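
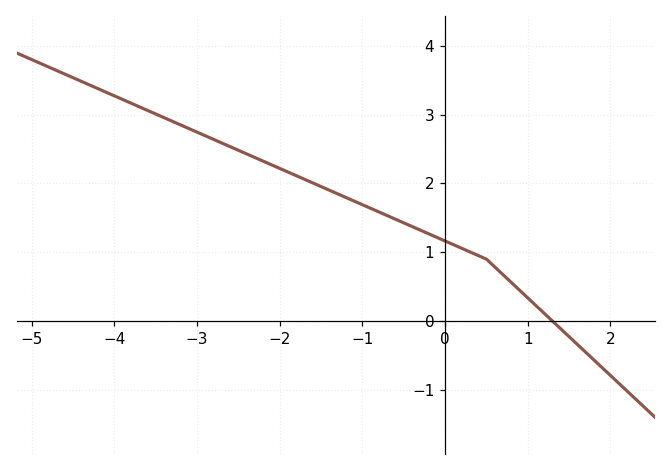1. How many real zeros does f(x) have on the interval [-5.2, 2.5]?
1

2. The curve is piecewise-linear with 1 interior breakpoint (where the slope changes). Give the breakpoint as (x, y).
(0.5, 0.9)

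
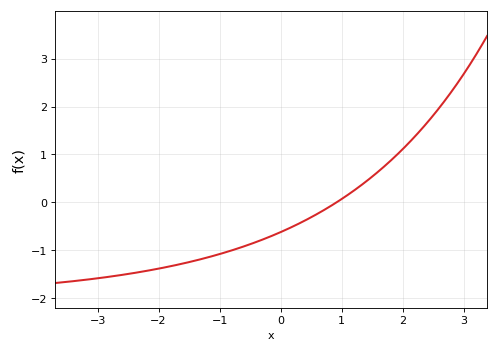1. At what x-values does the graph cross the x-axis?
0.916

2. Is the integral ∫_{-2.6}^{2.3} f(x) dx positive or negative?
negative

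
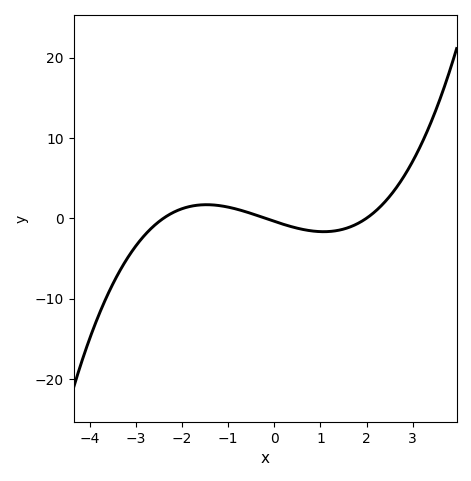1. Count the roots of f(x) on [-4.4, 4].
3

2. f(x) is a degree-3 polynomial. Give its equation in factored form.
y = 0.41(x + 2.4)(x + 0.2)(x - 2)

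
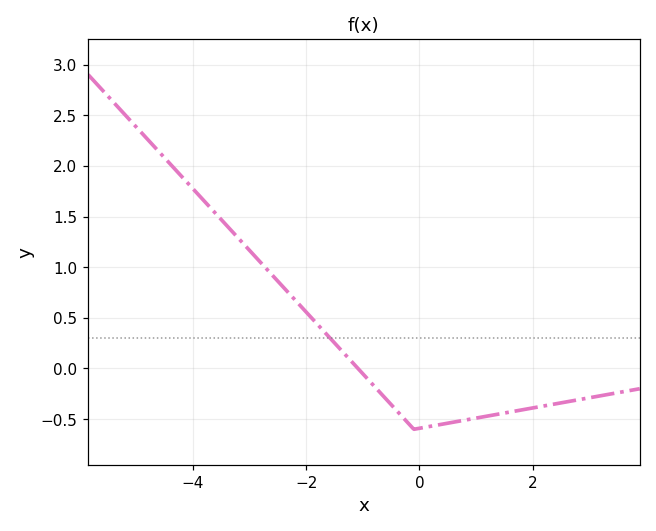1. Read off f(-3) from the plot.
1.16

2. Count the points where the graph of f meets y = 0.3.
1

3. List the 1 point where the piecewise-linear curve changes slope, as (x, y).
(-0.1, -0.6)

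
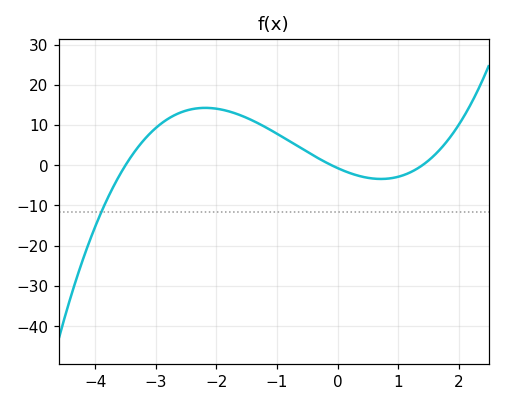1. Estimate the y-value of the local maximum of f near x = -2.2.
14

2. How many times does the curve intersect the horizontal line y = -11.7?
1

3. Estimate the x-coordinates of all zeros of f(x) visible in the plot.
-3.5, -0.1, 1.4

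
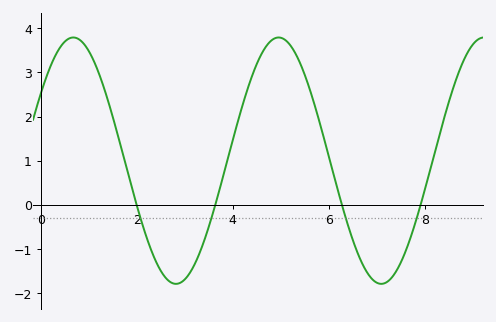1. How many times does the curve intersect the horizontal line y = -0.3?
4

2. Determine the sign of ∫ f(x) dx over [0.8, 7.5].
positive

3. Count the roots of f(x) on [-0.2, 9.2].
4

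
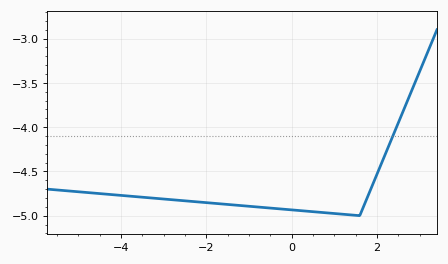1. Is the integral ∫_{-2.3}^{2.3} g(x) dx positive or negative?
negative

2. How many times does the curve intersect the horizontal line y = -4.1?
1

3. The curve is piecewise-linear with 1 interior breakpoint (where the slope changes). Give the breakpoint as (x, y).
(1.6, -5)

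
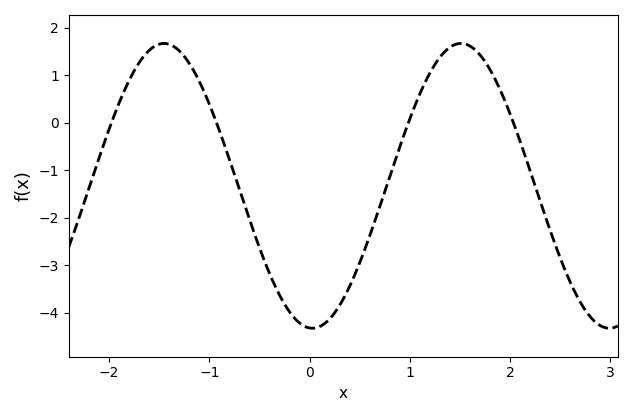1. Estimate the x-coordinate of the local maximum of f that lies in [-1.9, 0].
-1.5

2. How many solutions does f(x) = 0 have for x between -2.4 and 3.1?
4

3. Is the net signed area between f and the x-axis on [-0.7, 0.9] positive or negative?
negative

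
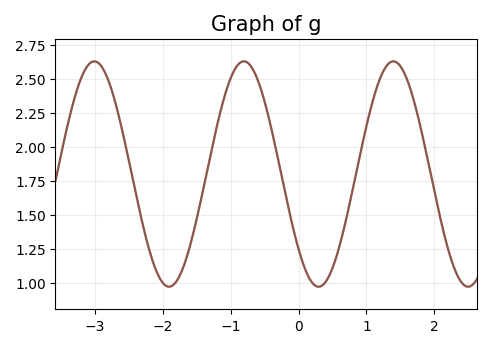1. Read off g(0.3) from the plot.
0.98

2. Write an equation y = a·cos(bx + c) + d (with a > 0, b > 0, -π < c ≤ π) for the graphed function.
y = 0.83cos(2.9x + 2.3) + 1.8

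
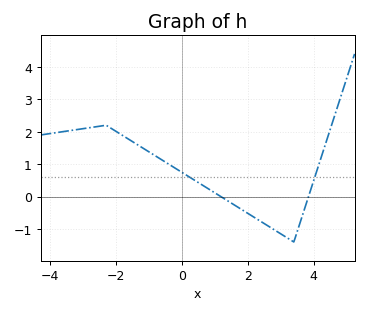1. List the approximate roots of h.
1.2, 3.8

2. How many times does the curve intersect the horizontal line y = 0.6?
2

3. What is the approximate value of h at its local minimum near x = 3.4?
-1.4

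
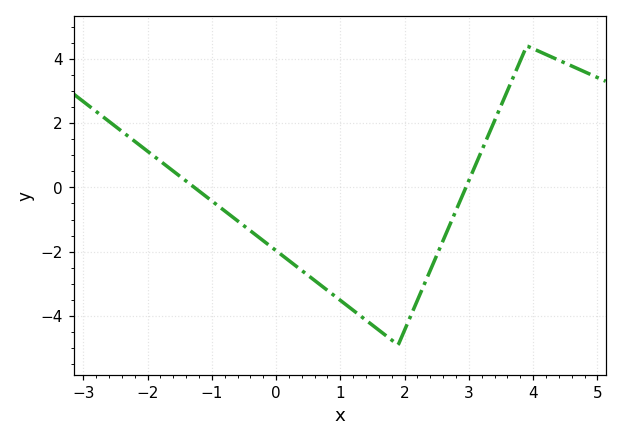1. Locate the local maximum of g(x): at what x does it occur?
3.9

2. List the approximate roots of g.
-1.27, 2.95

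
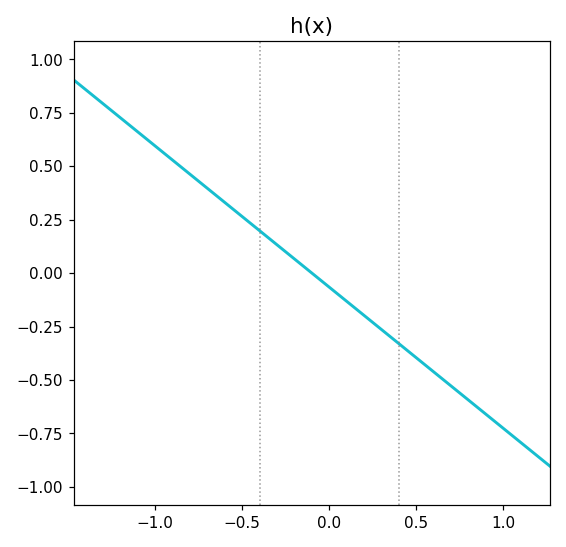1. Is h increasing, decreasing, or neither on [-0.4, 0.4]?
decreasing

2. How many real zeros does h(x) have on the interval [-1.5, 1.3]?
1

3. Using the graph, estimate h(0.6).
-0.462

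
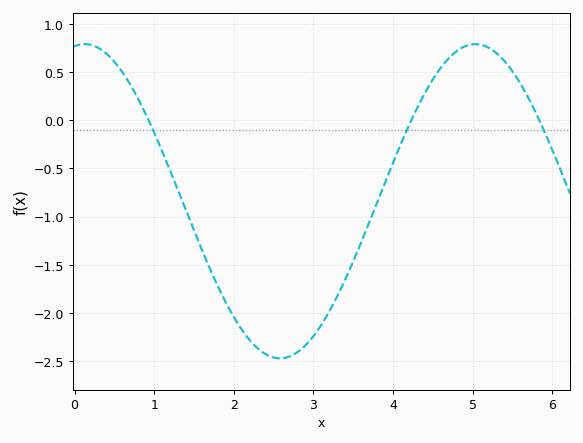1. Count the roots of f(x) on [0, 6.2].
3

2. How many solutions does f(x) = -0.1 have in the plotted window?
3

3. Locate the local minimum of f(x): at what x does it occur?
2.6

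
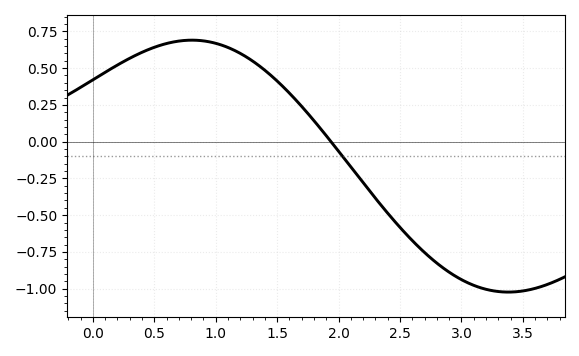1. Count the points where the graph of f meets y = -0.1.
1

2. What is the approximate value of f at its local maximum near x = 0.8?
0.69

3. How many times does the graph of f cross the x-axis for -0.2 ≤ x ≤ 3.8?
1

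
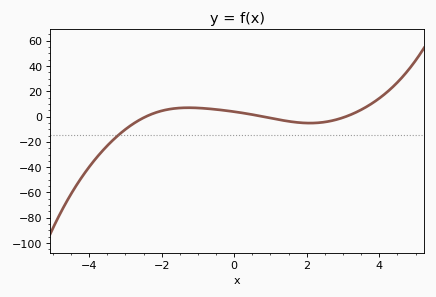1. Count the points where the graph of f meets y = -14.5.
1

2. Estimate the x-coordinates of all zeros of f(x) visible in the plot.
-2.4, 0.8, 3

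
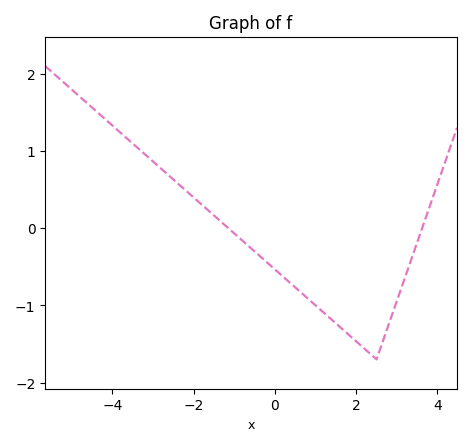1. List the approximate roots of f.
-1.2, 3.6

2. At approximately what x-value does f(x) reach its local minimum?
2.4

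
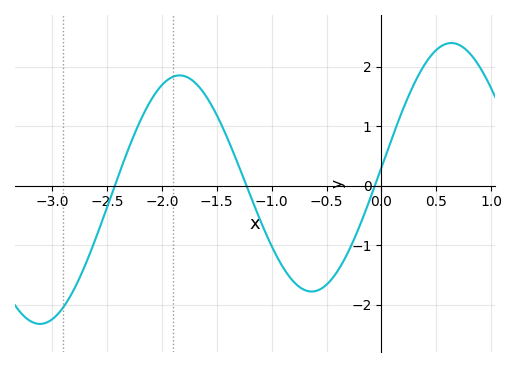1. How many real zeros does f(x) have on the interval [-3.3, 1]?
3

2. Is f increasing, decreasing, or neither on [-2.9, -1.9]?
increasing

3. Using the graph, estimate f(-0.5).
-1.7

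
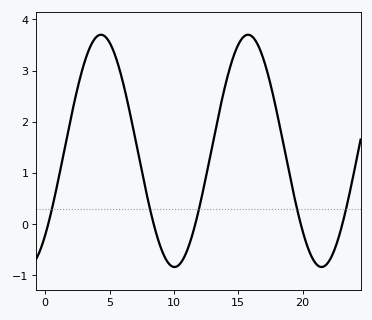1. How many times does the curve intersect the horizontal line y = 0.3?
5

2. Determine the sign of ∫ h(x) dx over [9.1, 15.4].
positive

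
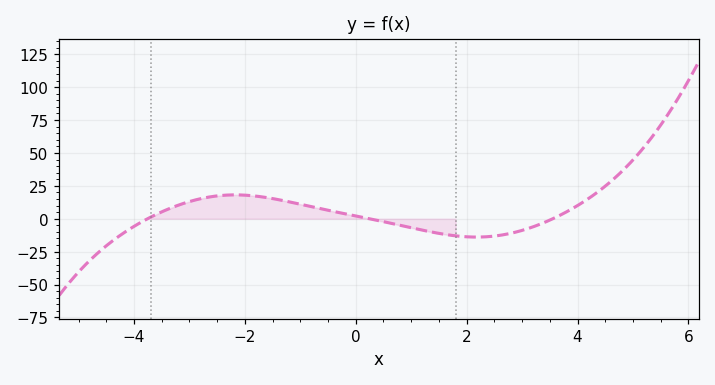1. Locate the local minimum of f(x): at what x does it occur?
2.2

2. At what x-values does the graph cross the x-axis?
-3.8, 0.2, 3.6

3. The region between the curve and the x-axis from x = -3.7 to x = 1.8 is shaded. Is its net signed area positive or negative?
positive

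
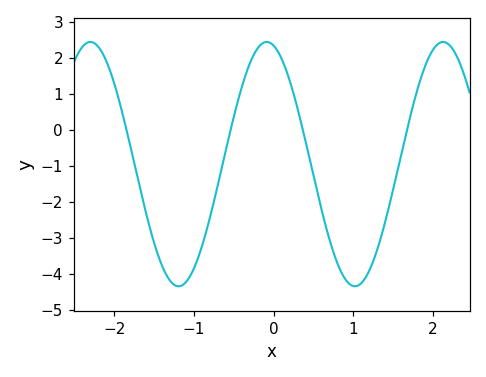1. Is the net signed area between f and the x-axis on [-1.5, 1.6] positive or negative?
negative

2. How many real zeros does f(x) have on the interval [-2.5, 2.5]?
4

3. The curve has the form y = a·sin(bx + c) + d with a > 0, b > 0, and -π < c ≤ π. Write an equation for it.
y = 3.4sin(2.84x + 1.82) - 0.95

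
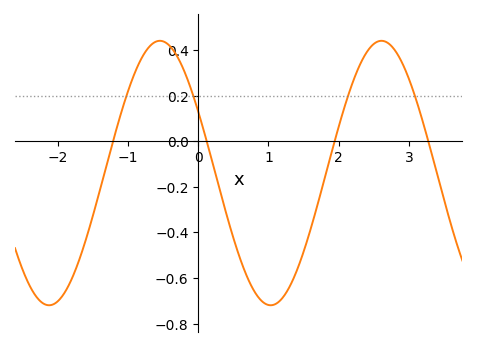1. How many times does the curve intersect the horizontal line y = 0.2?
4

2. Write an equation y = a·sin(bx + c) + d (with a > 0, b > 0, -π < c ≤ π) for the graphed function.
y = 0.58sin(2x + 2.7) - 0.14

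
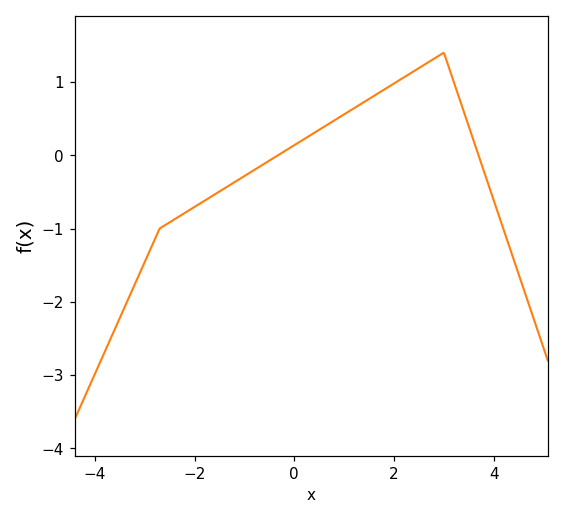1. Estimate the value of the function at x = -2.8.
-1.15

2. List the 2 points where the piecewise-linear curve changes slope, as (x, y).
(-2.7, -1); (3, 1.4)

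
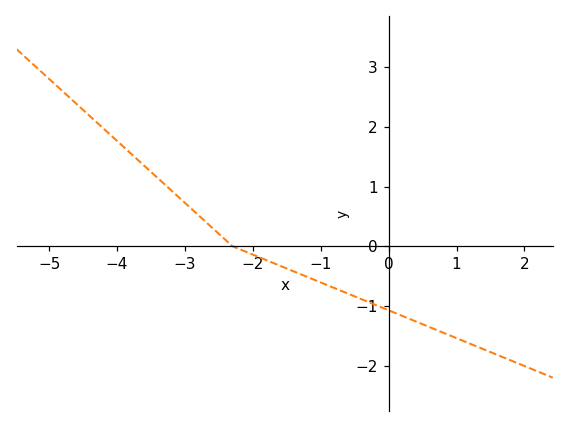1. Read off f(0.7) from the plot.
-1.4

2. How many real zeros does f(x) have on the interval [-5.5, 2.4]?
1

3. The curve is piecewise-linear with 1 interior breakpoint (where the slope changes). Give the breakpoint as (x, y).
(-2.3, 0)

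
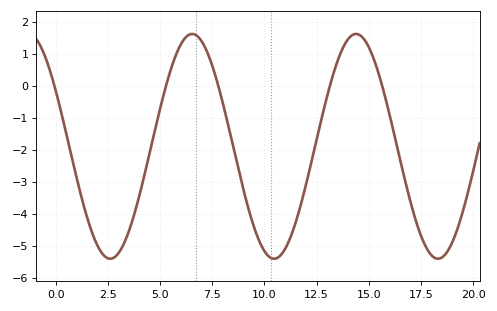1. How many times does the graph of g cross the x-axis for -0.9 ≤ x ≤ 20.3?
5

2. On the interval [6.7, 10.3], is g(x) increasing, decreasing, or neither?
decreasing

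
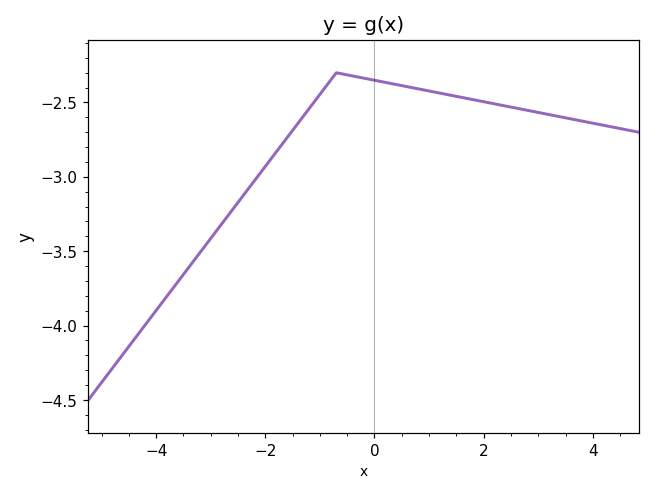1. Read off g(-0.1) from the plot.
-2.34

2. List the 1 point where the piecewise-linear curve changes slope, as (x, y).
(-0.7, -2.3)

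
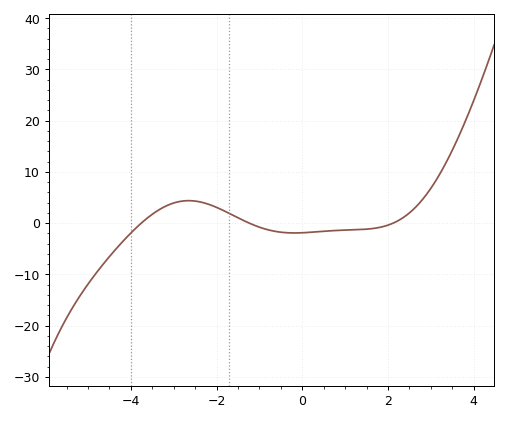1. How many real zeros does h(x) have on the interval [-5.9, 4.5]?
3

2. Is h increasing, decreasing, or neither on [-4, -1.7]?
neither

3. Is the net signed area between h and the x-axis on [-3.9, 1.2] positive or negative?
positive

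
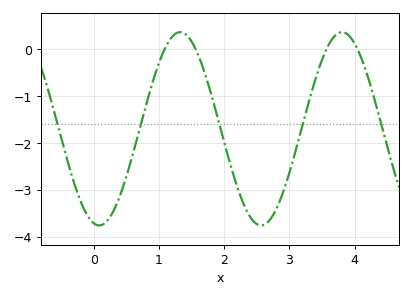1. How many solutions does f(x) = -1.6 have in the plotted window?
5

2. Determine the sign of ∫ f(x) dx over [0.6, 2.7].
negative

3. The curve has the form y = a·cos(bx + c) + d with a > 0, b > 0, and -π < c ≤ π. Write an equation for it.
y = 2.06cos(2.53x + 2.93) - 1.7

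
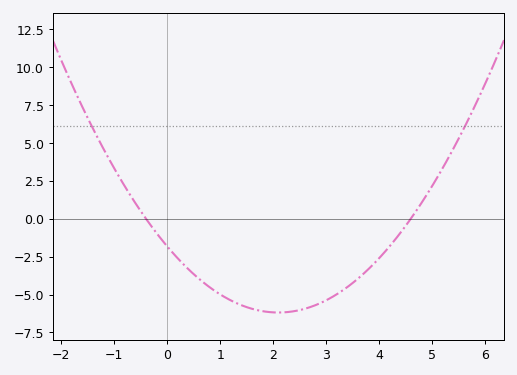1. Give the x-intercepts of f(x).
-0.4, 4.6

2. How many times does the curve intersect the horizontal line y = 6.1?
2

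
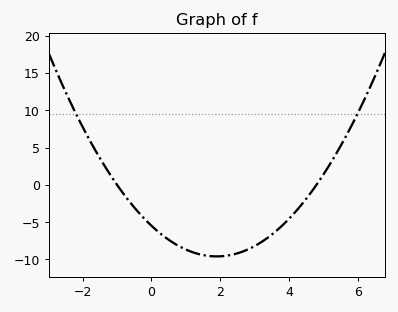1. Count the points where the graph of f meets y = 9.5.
2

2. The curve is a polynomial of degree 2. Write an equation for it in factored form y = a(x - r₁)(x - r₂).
y = 1.14(x + 1)(x - 4.8)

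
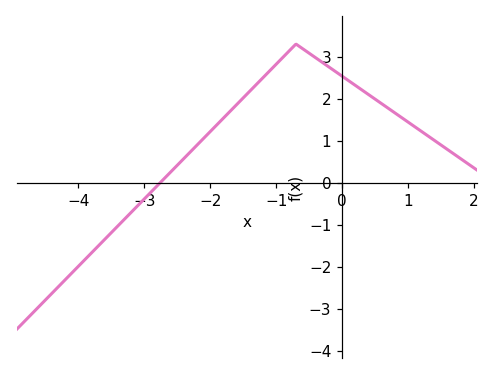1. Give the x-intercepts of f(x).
-2.76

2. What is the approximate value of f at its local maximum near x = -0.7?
3.3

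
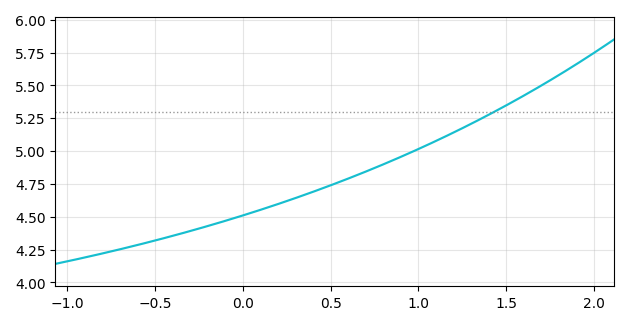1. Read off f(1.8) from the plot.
5.58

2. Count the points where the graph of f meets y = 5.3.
1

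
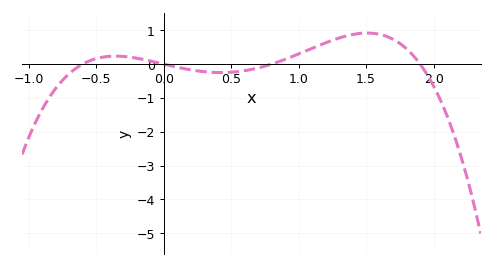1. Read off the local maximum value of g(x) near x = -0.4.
0.2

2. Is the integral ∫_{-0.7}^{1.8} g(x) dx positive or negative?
positive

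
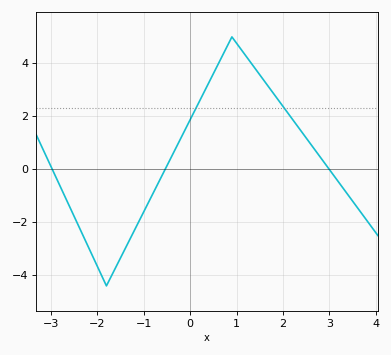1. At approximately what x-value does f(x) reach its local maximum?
0.9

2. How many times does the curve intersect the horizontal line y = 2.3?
2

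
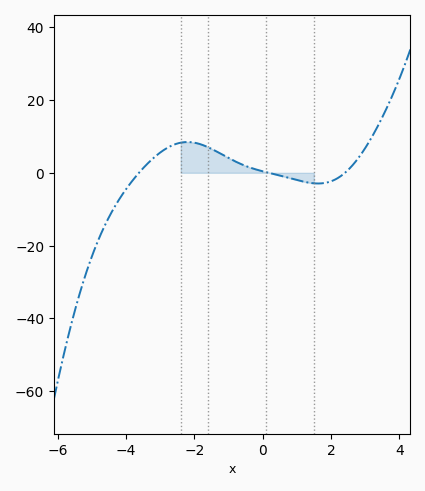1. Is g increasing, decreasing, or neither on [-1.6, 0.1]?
decreasing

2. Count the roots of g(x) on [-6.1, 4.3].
3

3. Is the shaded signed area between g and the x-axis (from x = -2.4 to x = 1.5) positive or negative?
positive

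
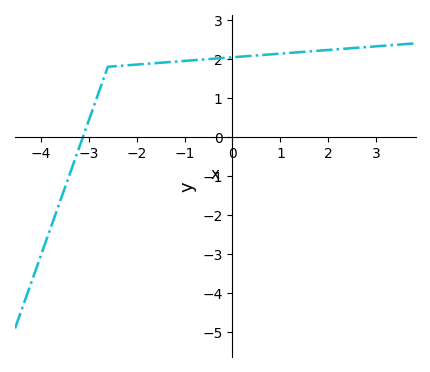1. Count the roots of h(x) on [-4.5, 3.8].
1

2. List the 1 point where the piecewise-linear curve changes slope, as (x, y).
(-2.6, 1.8)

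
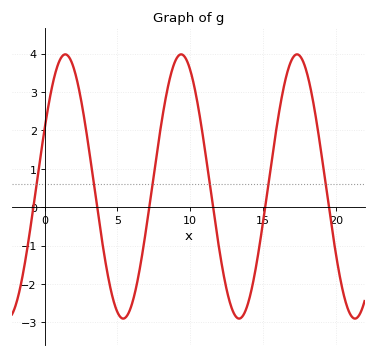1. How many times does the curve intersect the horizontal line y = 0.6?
6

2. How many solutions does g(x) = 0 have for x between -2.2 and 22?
6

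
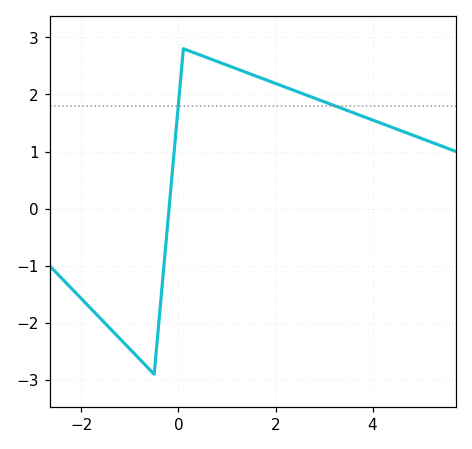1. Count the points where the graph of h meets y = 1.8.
2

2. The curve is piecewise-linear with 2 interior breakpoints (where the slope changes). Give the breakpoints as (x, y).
(-0.5, -2.9); (0.1, 2.8)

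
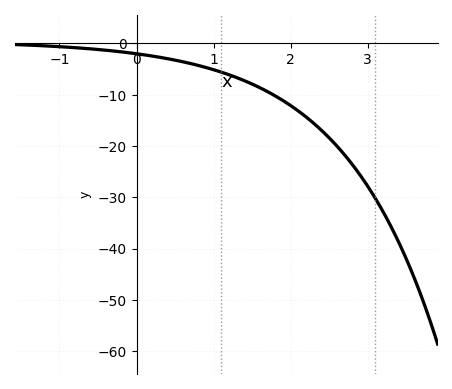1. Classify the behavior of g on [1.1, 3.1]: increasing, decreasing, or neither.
decreasing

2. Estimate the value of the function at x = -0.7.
-0.952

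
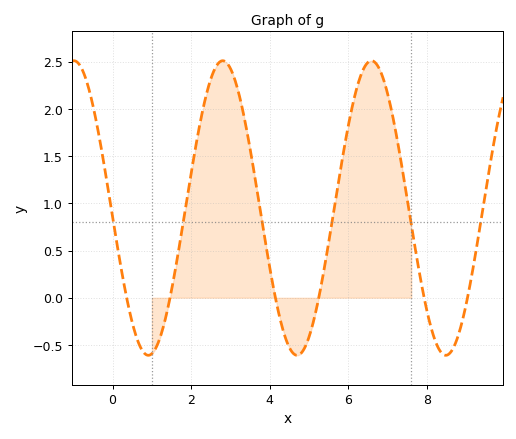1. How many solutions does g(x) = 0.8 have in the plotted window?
6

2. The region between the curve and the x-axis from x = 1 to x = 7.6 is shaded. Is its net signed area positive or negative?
positive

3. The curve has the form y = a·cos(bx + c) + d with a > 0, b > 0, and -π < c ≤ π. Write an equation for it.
y = 1.56cos(1.66x + 1.63) + 0.95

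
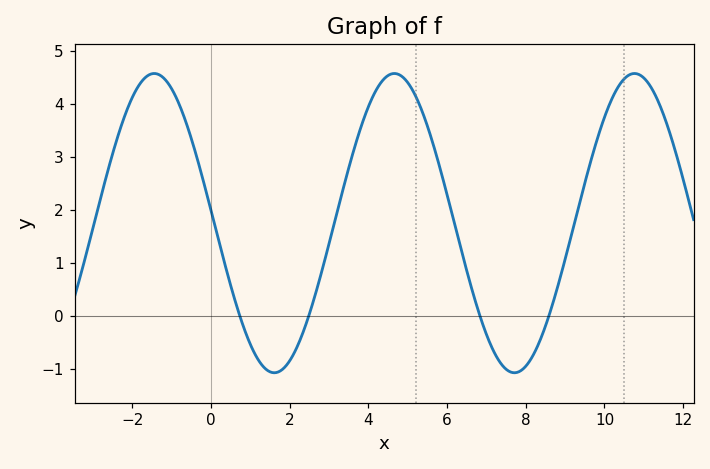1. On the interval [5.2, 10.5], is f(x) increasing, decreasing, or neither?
neither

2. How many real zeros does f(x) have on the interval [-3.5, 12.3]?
4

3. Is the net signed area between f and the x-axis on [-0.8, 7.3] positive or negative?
positive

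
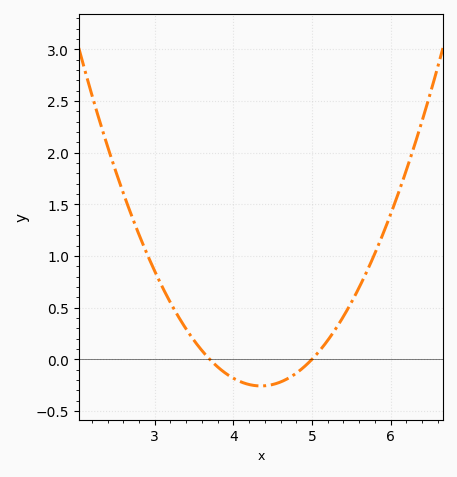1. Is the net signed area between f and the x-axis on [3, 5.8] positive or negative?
positive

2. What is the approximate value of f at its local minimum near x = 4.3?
-0.25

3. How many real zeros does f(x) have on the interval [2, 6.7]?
2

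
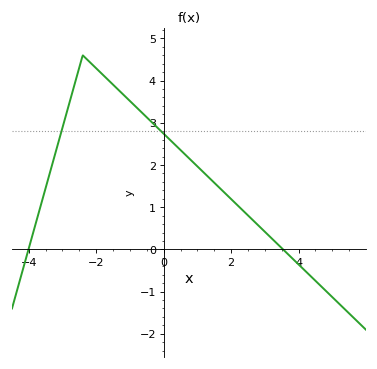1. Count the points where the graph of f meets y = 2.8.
2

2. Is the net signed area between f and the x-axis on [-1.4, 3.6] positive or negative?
positive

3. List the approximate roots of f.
-4, 3.6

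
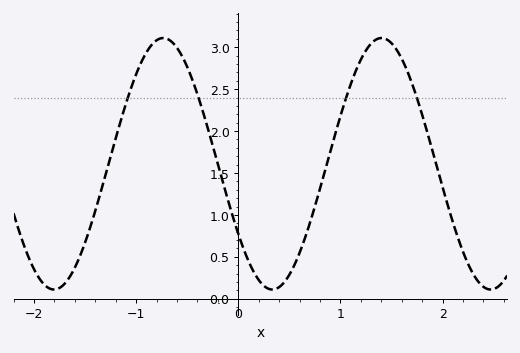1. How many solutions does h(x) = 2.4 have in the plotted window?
4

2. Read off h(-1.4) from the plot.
1.05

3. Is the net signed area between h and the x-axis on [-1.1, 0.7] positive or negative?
positive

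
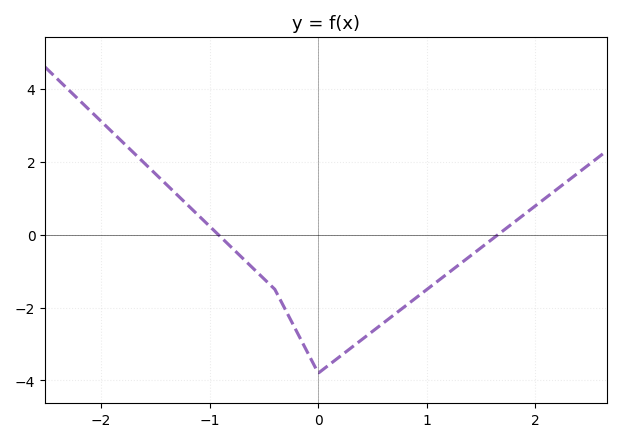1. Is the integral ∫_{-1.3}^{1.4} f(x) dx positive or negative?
negative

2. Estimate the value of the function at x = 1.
-1.6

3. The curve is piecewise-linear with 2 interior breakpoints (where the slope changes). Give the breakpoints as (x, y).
(-0.4, -1.5); (0, -3.8)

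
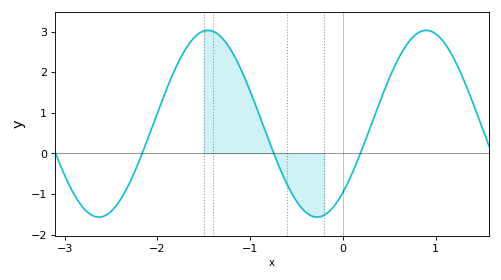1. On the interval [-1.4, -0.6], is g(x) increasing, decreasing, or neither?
decreasing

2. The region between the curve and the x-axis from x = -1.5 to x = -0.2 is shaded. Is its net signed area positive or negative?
positive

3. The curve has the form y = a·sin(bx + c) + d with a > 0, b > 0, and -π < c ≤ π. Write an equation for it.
y = 2.3sin(2.67x - 0.83) + 0.73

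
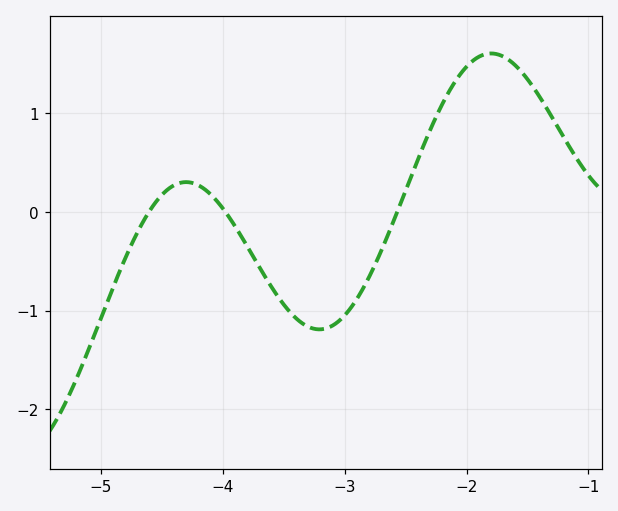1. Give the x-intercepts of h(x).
-4.6, -4, -2.6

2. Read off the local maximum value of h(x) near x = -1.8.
1.6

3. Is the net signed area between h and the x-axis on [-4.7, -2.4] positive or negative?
negative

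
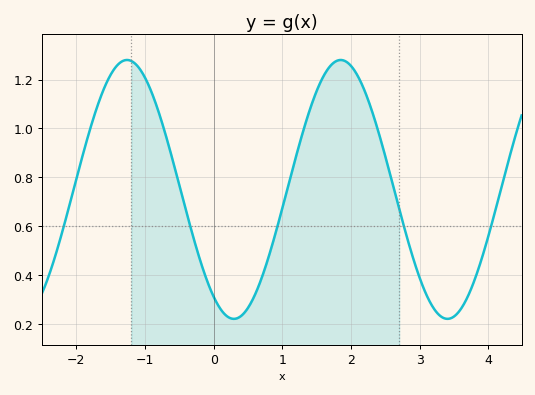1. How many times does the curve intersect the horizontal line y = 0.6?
5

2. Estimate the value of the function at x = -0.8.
1.07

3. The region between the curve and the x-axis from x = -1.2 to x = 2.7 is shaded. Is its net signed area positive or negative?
positive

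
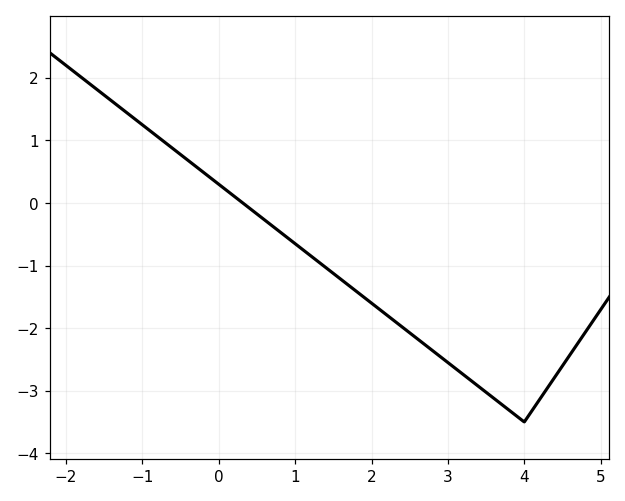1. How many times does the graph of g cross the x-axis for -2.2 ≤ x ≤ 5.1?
1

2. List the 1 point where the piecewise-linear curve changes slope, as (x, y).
(4, -3.5)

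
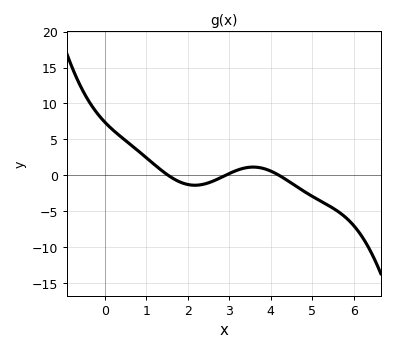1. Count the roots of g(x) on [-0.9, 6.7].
3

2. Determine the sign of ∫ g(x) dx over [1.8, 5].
negative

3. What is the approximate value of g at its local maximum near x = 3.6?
1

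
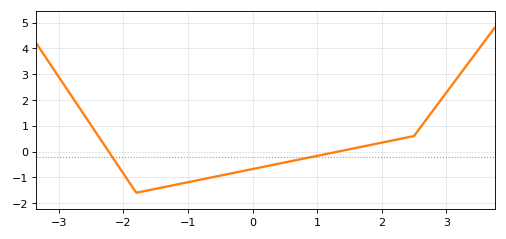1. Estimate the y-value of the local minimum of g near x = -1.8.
-1.6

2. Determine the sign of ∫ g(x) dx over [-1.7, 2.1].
negative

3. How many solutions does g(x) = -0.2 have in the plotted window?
2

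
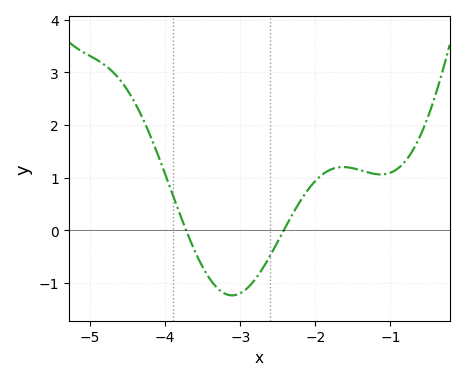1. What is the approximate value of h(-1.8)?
1.15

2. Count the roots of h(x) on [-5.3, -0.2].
2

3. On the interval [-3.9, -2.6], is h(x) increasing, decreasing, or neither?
neither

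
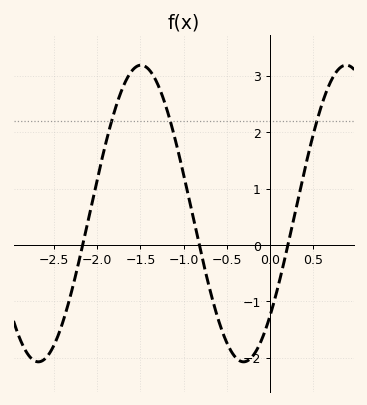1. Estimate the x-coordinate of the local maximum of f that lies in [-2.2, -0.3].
-1.5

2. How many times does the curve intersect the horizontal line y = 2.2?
3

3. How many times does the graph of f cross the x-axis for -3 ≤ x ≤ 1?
3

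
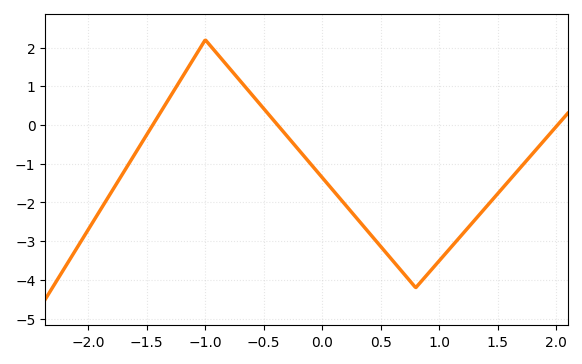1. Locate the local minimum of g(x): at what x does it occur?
0.799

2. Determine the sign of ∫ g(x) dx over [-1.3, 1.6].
negative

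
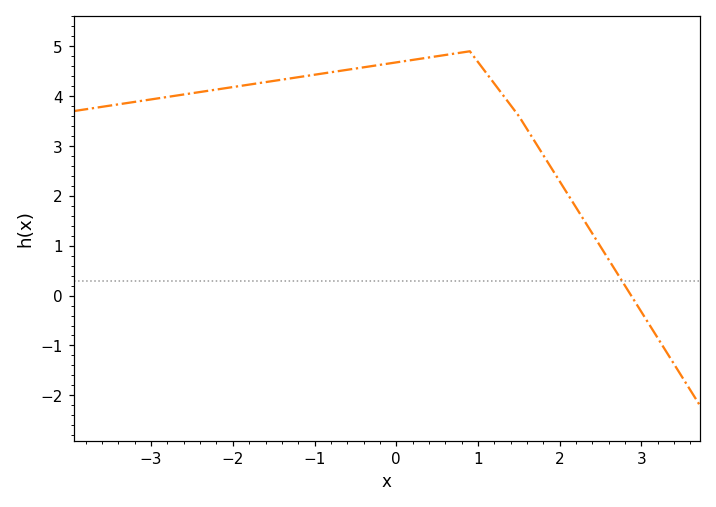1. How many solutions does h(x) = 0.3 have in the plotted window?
1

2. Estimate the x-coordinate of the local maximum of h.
0.8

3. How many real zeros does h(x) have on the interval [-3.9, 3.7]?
1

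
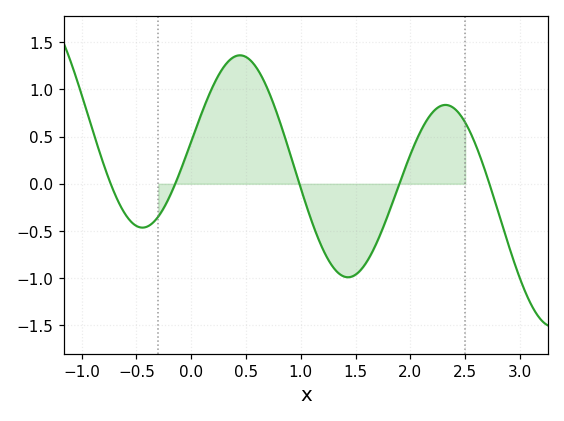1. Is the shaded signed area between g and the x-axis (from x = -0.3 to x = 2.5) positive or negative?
positive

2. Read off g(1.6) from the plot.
-0.85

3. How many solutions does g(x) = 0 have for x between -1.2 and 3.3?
5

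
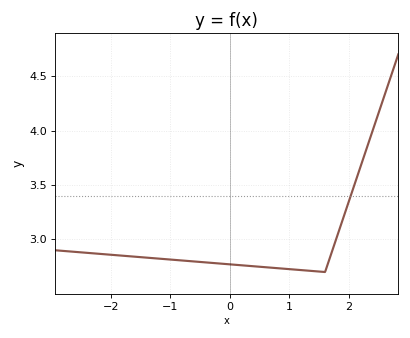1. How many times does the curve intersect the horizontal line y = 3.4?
1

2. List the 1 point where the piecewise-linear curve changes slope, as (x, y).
(1.6, 2.7)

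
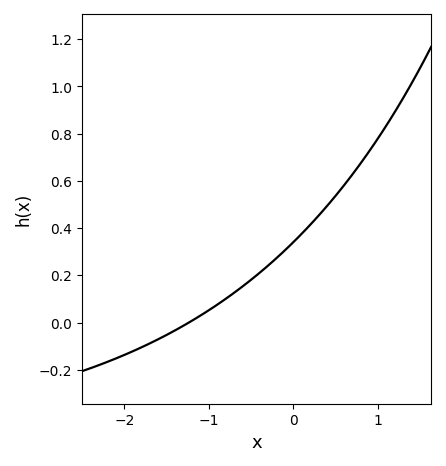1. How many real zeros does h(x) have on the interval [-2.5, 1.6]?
1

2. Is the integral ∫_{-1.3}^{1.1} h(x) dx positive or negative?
positive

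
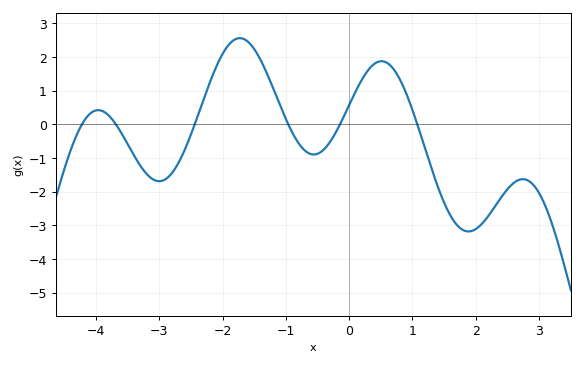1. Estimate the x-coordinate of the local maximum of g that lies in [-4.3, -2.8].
-3.96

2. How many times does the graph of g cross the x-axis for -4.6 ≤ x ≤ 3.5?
6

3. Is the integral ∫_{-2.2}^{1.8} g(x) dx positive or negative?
positive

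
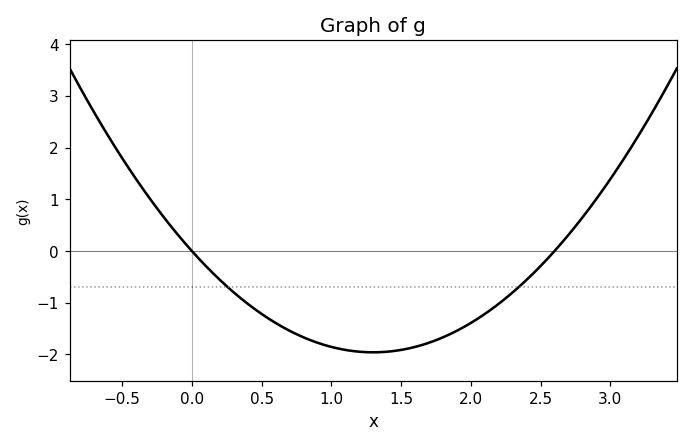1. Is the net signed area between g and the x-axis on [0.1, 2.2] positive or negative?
negative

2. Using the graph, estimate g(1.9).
-1.54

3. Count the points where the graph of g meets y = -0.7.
2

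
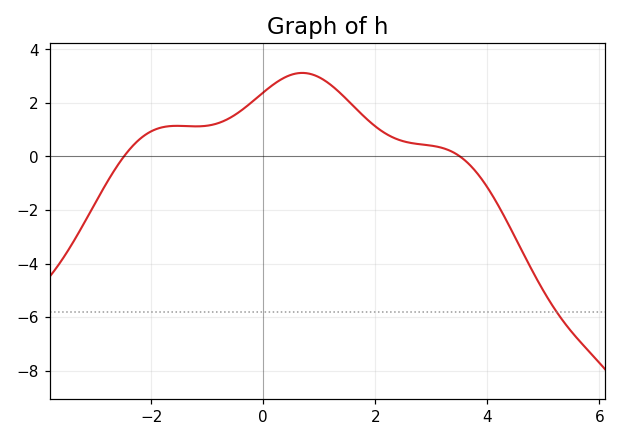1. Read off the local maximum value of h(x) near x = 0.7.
3.2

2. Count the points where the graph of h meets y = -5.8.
1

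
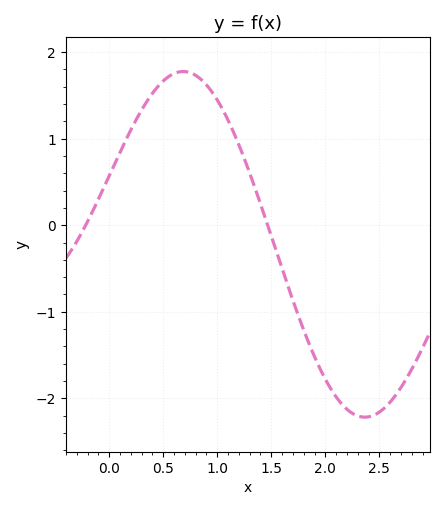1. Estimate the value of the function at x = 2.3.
-2.2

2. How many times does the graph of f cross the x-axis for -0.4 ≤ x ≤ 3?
2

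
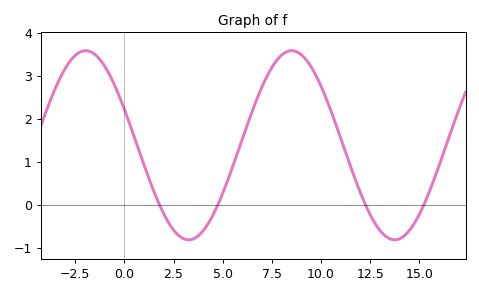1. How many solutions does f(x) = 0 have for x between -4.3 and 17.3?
4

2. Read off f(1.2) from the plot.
0.677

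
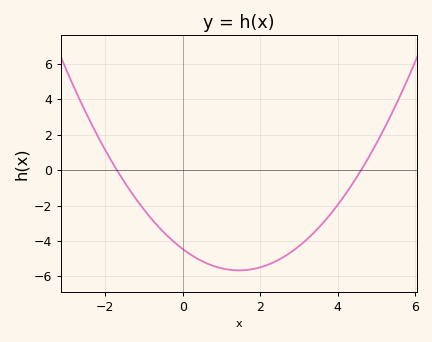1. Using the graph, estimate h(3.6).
-3.02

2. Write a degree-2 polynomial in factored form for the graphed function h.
y = 0.57(x + 1.7)(x - 4.6)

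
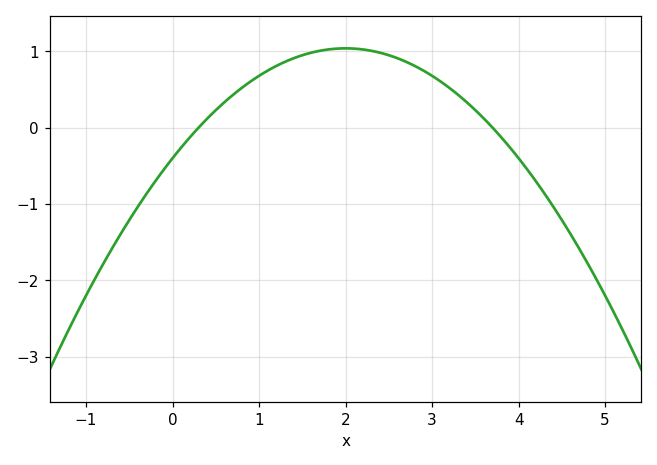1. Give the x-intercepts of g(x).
0.3, 3.7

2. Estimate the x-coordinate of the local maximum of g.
2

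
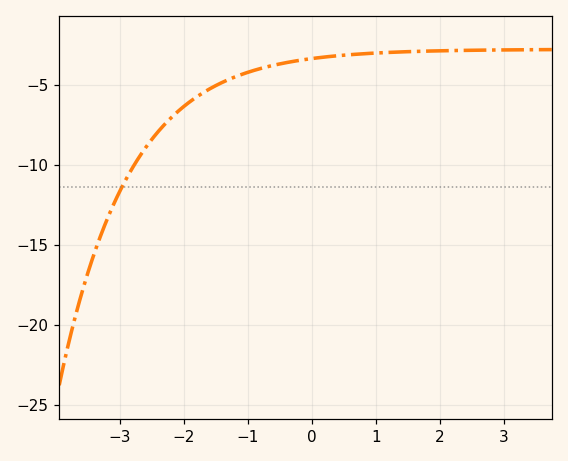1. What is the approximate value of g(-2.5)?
-8.44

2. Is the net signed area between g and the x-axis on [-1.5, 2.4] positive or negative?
negative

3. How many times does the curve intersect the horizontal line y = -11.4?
1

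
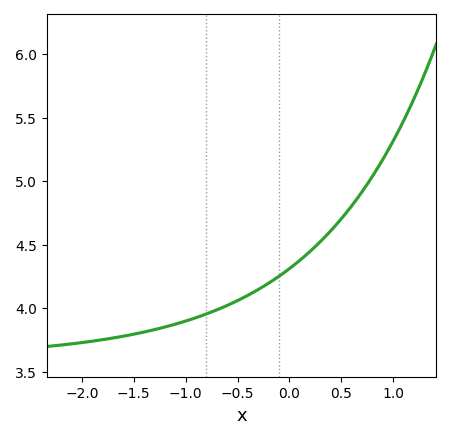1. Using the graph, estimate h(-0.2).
4.2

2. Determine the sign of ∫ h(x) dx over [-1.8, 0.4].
positive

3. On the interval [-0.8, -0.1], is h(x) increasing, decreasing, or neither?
increasing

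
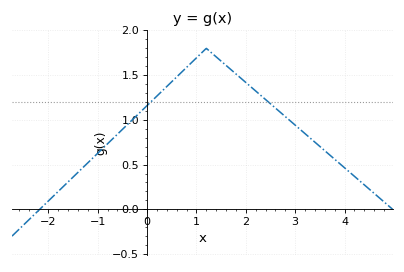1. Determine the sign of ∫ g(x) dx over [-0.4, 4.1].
positive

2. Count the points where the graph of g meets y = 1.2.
2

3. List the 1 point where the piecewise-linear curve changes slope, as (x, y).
(1.2, 1.8)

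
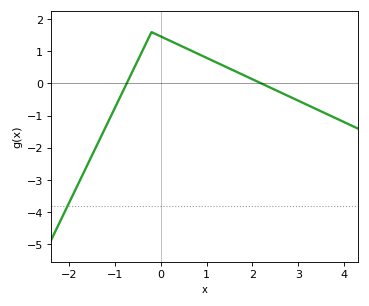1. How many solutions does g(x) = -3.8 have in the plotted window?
1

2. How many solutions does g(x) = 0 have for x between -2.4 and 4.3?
2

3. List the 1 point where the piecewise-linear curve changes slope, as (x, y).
(-0.2, 1.6)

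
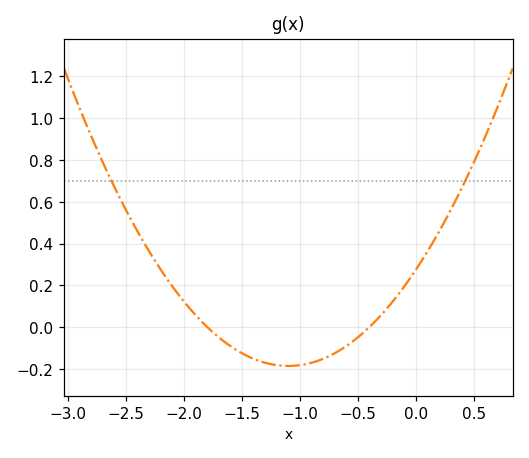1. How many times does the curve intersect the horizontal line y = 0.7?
2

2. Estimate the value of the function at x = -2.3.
0.36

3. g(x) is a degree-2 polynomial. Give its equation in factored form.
y = 0.38(x + 1.8)(x + 0.4)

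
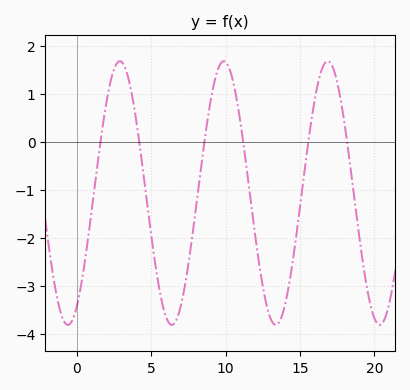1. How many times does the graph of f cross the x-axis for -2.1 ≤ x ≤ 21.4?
6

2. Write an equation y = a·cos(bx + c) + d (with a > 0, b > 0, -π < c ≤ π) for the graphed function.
y = 2.75cos(0.9x - 2.61) - 1.07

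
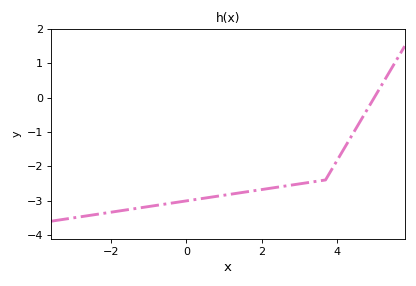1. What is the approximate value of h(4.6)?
-0.7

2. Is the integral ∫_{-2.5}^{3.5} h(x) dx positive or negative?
negative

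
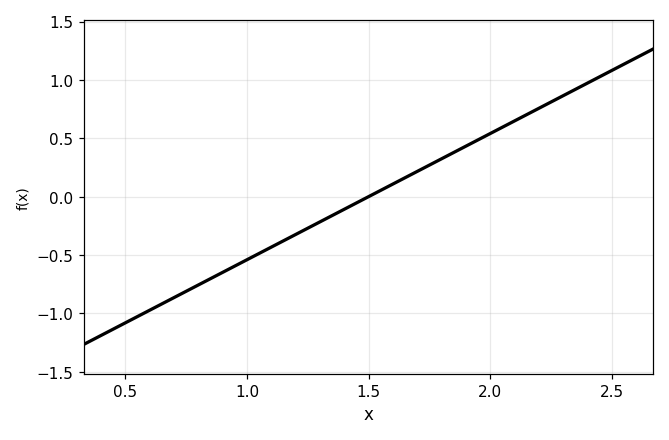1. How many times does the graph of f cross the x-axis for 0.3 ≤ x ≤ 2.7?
1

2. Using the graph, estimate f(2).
0.54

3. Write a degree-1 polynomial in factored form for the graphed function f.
y = 1.08(x - 1.5)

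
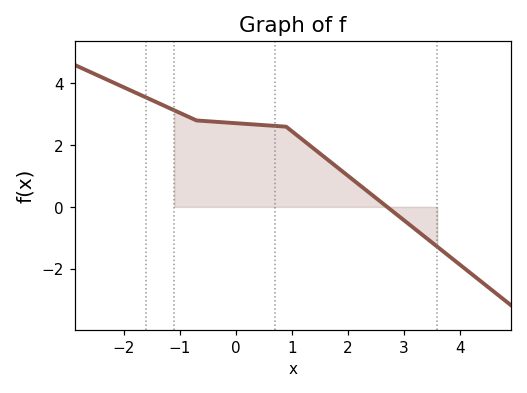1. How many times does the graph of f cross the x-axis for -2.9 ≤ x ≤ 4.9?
1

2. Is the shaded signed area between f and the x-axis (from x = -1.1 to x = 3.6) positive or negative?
positive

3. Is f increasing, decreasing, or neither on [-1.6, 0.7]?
decreasing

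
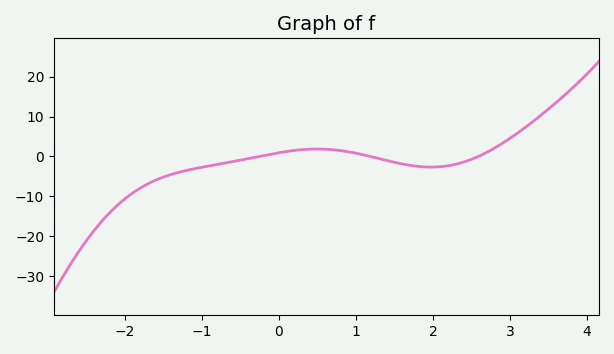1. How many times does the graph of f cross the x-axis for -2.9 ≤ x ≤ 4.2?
3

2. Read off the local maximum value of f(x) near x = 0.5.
2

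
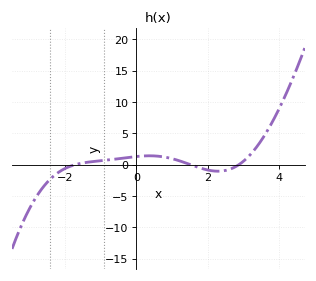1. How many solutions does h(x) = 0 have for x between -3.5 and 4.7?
3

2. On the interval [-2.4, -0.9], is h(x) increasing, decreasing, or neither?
increasing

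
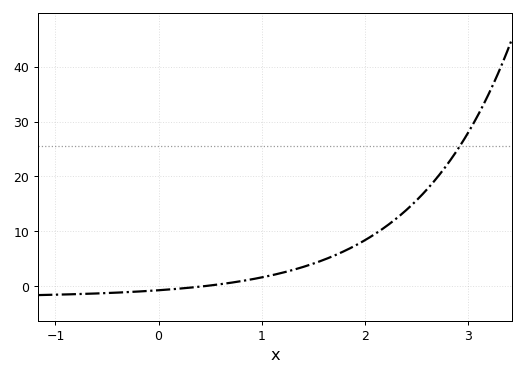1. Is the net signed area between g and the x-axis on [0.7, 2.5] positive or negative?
positive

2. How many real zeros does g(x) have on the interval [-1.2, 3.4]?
1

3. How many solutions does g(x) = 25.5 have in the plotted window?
1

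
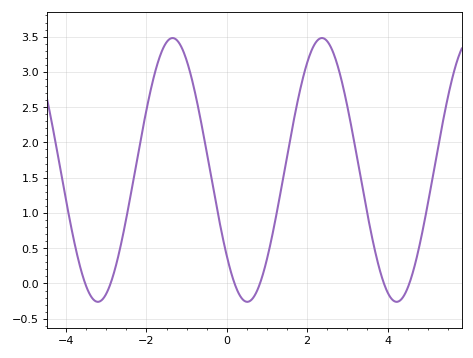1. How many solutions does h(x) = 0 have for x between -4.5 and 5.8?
6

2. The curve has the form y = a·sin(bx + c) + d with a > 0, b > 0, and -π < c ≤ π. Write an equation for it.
y = 1.87sin(1.7x - 2.4) + 1.61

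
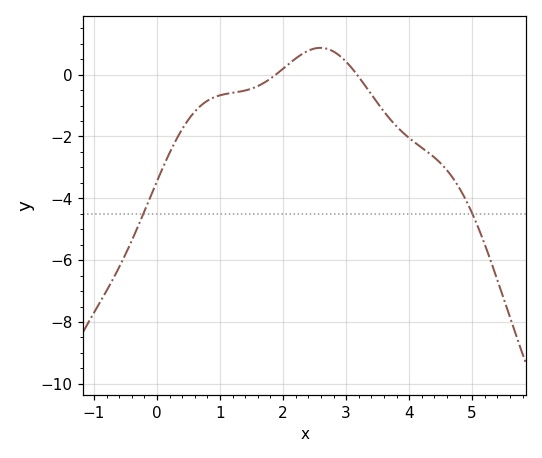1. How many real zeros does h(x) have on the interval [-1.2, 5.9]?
2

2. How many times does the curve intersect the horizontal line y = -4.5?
2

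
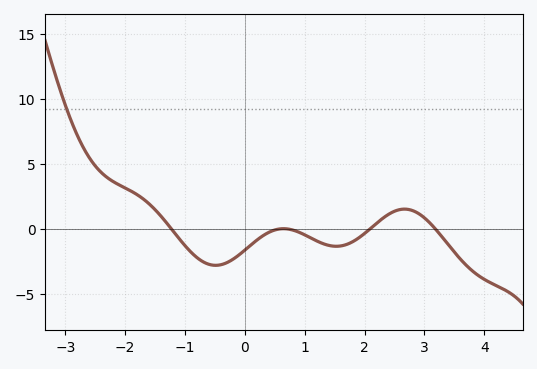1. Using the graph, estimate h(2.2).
0.423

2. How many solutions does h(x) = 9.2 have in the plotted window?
1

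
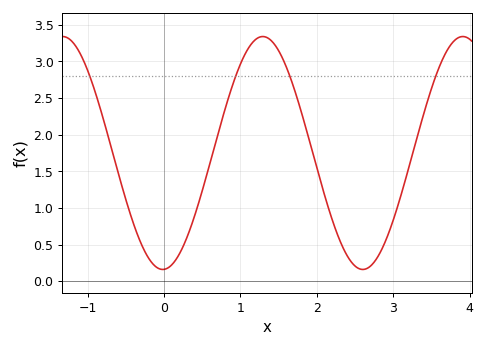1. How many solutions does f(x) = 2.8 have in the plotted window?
4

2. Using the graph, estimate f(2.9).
0.551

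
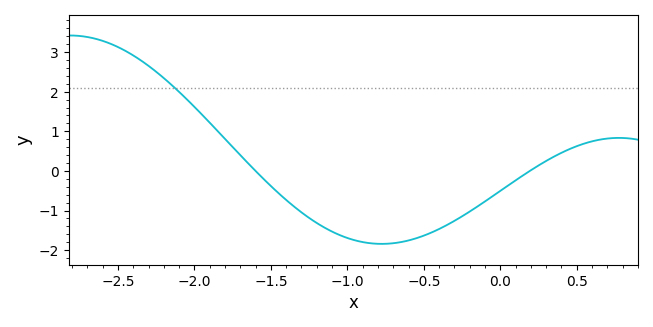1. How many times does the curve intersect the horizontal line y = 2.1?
1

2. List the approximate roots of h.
-1.6, 0.193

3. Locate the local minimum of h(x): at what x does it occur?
-0.775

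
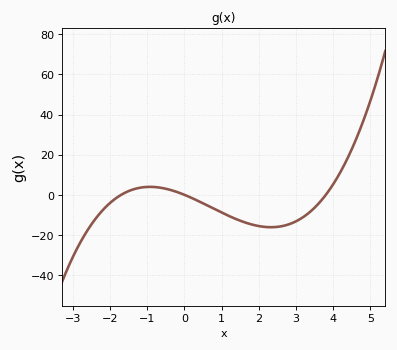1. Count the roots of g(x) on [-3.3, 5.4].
3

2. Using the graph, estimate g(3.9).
2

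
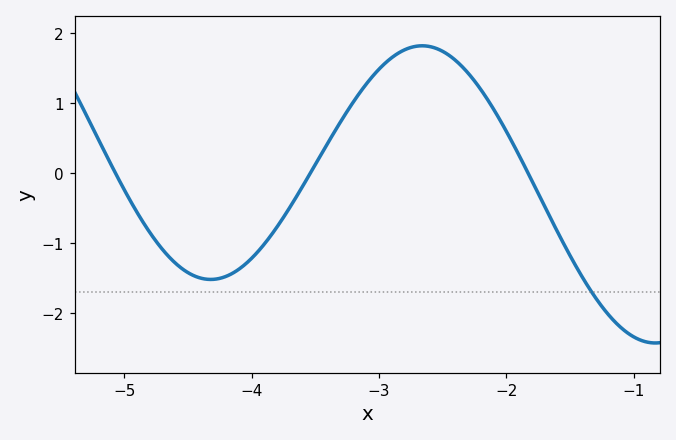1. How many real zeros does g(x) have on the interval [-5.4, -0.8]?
3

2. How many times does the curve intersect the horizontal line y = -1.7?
1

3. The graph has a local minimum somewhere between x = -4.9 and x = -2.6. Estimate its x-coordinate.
-4.3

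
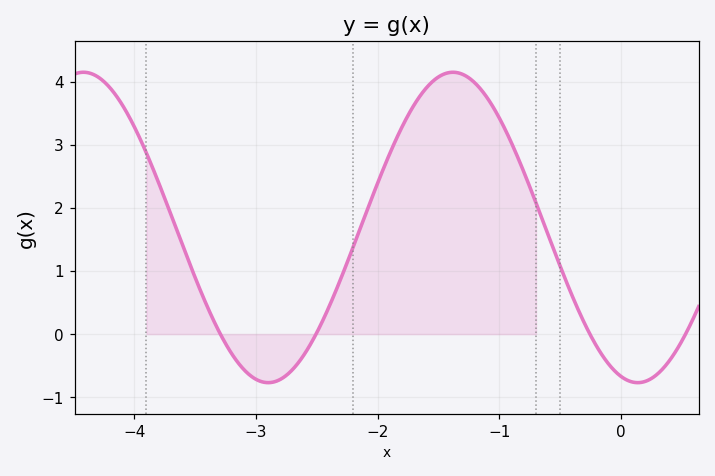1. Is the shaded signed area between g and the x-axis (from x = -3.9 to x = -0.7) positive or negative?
positive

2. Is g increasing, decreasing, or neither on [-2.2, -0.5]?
neither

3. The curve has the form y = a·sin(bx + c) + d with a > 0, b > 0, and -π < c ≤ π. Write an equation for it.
y = 2.46sin(2.07x - 1.85) + 1.69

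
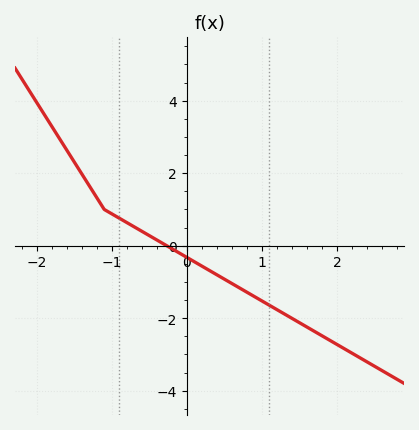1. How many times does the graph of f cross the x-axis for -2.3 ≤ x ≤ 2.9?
1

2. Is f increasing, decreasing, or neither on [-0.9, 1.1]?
decreasing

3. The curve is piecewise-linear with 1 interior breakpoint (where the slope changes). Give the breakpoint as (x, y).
(-1.1, 1)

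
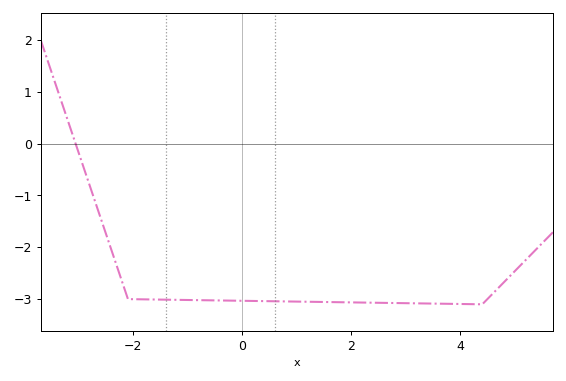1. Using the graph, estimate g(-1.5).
-3.01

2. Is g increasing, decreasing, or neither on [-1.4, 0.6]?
decreasing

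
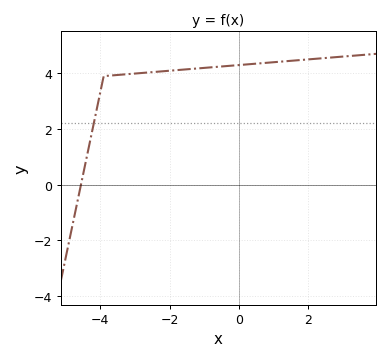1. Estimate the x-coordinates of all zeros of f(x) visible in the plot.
-4.55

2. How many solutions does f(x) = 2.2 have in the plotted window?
1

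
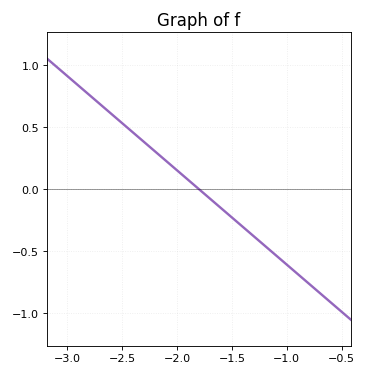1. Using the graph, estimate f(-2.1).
0.25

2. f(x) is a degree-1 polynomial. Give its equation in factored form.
y = -0.76(x + 1.8)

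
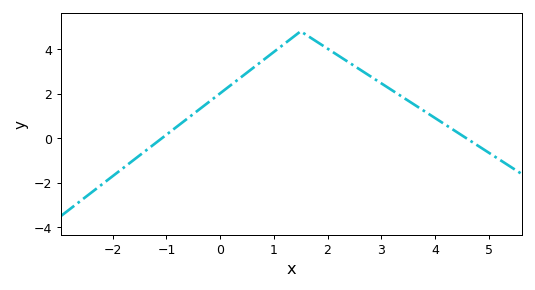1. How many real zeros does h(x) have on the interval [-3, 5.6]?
2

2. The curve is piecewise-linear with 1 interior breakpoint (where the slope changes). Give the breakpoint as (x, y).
(1.5, 4.8)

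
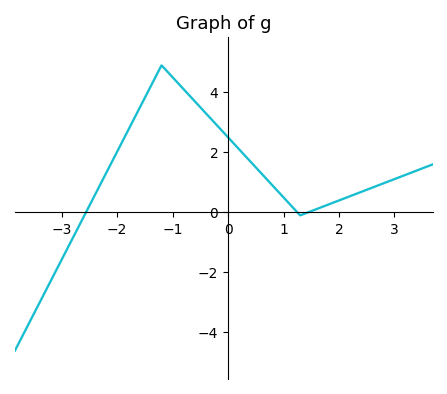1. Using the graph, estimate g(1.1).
0.4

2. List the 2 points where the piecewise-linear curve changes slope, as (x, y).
(-1.2, 4.9); (1.3, -0.1)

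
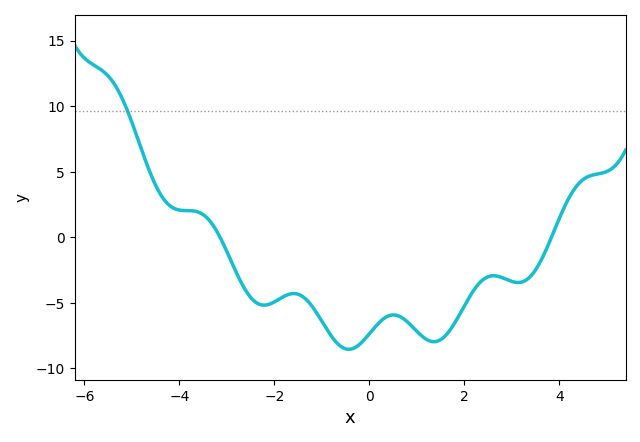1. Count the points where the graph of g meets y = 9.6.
1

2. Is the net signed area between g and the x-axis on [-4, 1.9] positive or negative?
negative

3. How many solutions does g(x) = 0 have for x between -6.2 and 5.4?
2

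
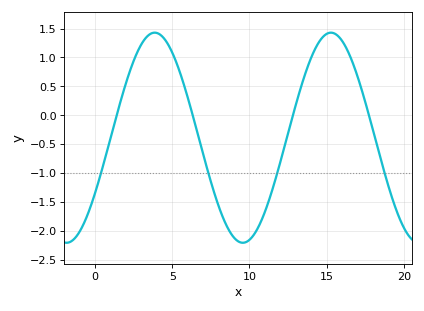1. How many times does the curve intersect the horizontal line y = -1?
4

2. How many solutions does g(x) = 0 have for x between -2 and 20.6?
4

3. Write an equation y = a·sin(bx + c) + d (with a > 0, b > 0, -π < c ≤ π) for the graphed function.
y = 1.82sin(0.55x - 0.552) - 0.39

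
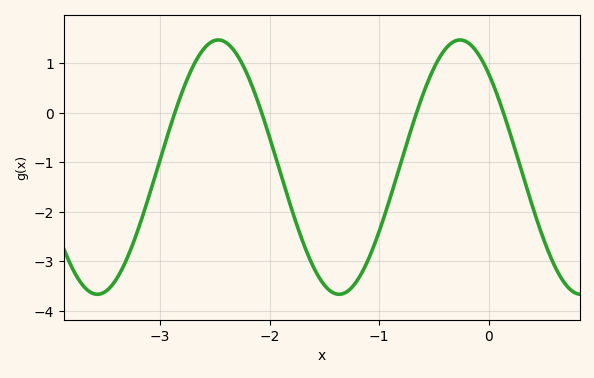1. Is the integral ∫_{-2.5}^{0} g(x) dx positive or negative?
negative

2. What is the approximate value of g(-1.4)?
-3.66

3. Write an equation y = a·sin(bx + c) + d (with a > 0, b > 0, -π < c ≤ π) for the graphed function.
y = 2.57sin(2.85x + 2.32) - 1.1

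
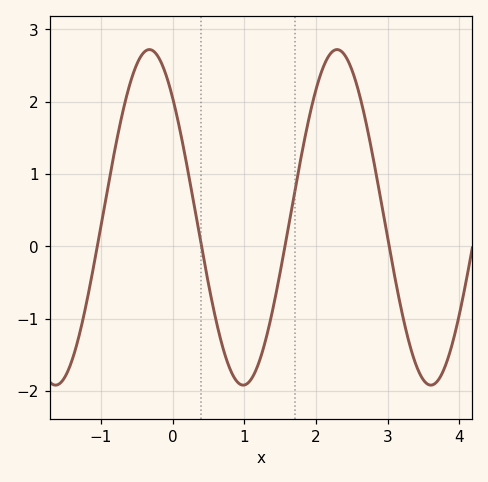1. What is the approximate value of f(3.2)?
-0.921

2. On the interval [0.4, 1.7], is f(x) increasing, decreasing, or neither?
neither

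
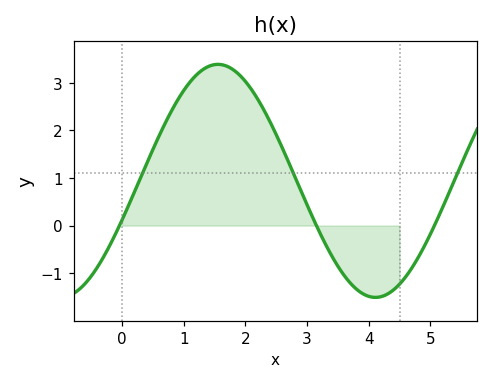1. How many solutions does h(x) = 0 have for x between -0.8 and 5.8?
3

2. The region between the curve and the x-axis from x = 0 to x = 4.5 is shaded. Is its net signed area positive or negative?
positive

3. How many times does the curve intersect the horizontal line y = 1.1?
3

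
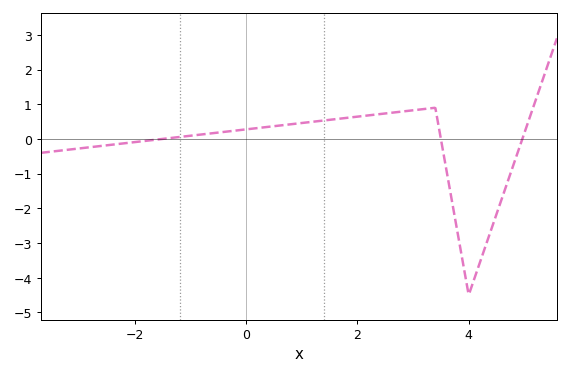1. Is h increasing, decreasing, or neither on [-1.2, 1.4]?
increasing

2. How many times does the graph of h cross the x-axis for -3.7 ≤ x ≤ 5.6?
3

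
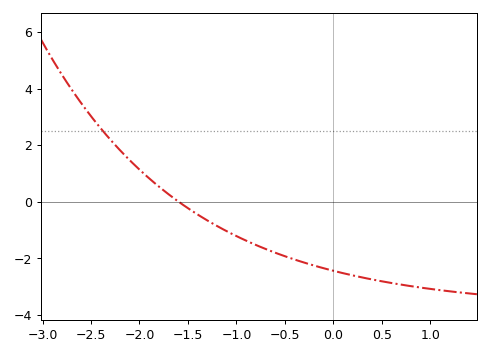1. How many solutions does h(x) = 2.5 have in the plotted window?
1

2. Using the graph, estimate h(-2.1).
1.4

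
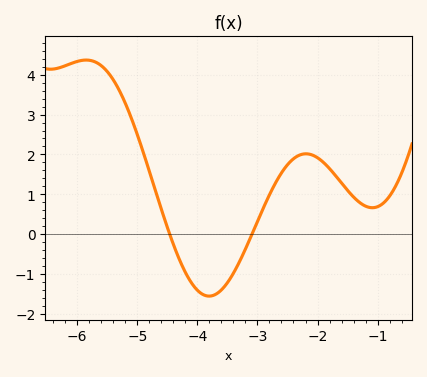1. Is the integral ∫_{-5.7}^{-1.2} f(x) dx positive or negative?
positive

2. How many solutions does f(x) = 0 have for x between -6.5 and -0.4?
2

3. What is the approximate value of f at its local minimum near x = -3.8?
-1.56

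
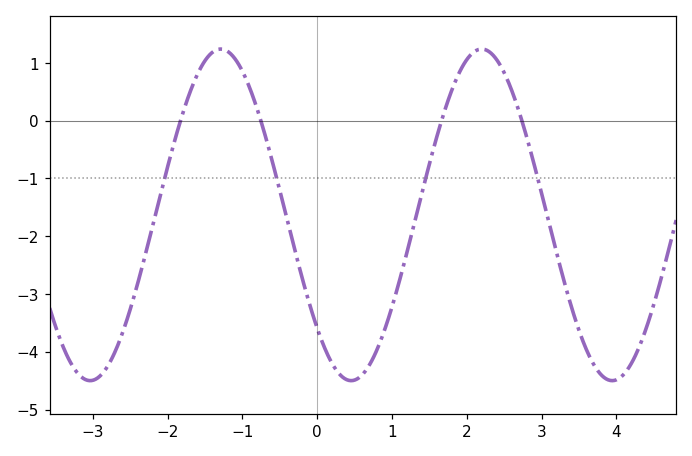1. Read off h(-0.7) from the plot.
-0.233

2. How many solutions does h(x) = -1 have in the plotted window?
4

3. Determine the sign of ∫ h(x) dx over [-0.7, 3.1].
negative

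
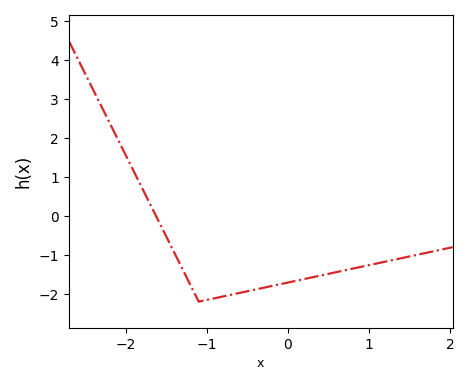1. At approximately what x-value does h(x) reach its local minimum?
-1.1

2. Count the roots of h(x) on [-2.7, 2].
1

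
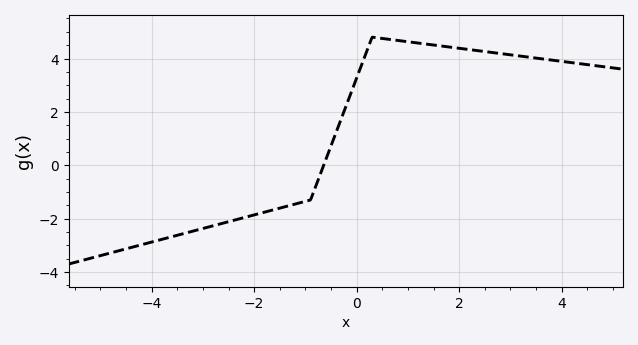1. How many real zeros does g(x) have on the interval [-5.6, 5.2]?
1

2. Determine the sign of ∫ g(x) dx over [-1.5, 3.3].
positive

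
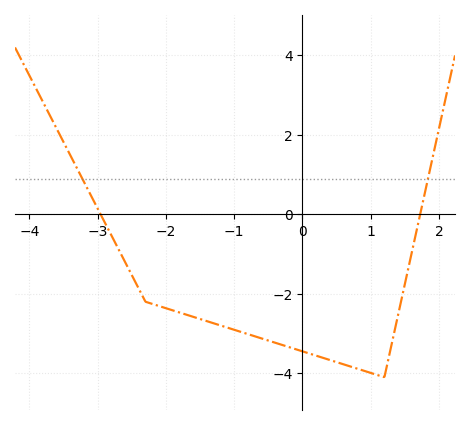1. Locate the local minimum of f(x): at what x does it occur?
1.2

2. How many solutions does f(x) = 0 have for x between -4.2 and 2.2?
2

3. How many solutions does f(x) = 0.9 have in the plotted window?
2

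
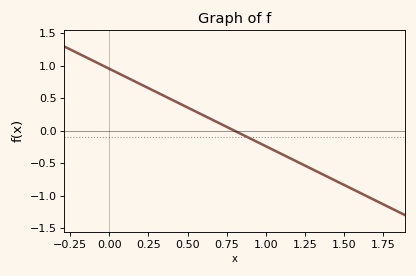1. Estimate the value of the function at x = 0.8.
0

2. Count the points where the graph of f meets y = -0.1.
1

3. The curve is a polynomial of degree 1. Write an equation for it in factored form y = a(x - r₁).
y = -1.19(x - 0.8)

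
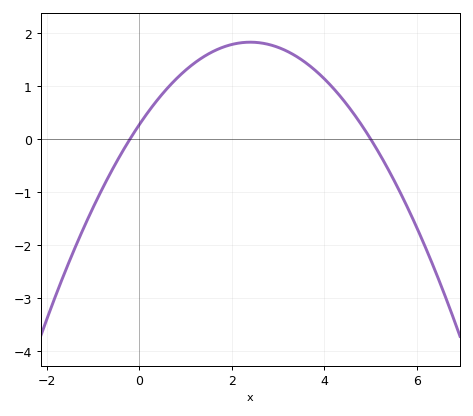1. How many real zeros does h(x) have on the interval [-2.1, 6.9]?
2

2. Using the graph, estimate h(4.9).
0.138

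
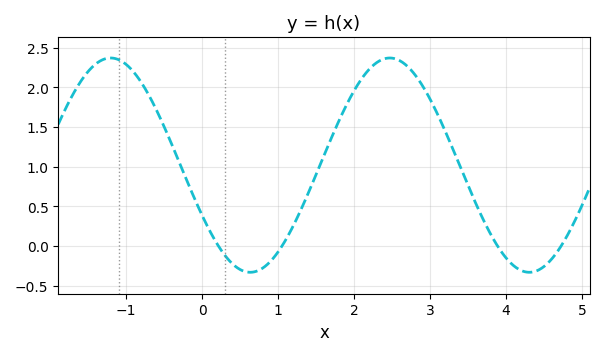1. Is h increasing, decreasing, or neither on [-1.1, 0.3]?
decreasing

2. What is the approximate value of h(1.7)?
1.36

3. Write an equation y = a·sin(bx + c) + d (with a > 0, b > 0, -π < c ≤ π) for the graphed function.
y = 1.35sin(1.71x - 2.65) + 1.02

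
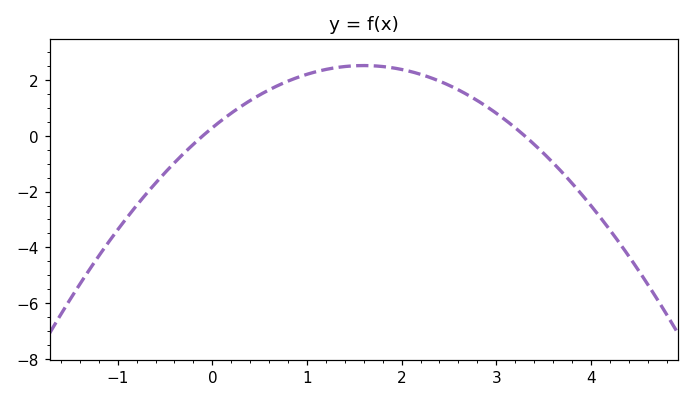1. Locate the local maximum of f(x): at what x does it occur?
1.6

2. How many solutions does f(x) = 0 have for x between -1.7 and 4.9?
2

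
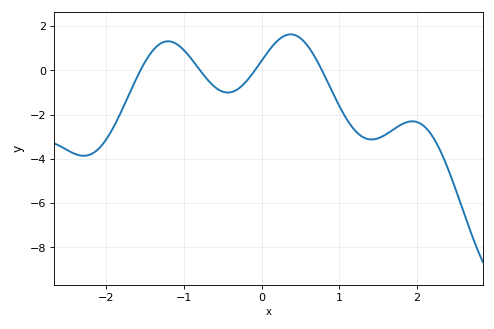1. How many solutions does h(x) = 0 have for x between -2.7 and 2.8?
4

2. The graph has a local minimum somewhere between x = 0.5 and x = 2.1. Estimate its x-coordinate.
1.41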